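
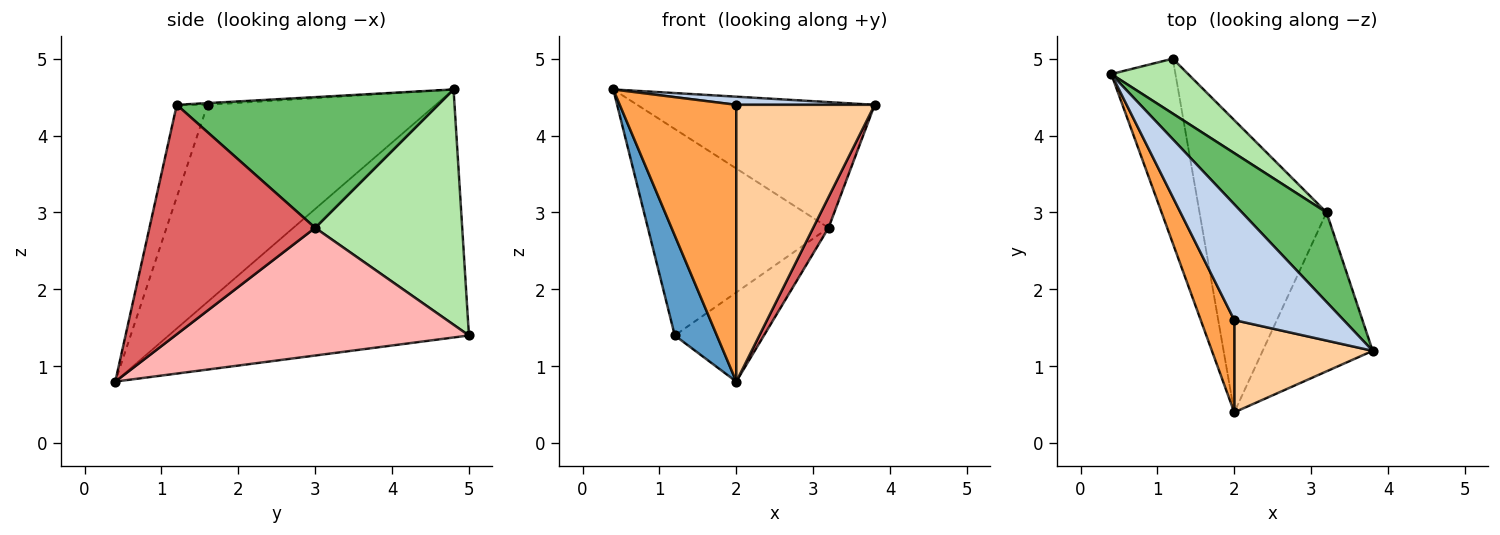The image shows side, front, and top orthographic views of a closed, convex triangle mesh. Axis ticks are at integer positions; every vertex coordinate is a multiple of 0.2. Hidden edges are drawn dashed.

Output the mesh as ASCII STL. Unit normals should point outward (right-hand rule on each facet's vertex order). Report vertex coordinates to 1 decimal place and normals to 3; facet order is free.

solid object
 facet normal -0.959 -0.134 -0.248
  outer loop
   vertex 1.2 5.0 1.4
   vertex 2.0 0.4 0.8
   vertex 0.4 4.8 4.6
  endloop
 endfacet
 facet normal -0.016 -0.070 0.997
  outer loop
   vertex 2.0 1.6 4.4
   vertex 3.8 1.2 4.4
   vertex 0.4 4.8 4.6
  endloop
 endfacet
 facet normal -0.881 -0.450 0.150
  outer loop
   vertex 2.0 1.6 4.4
   vertex 0.4 4.8 4.6
   vertex 2.0 0.4 0.8
  endloop
 endfacet
 facet normal -0.206 -0.928 0.309
  outer loop
   vertex 2.0 1.6 4.4
   vertex 2.0 0.4 0.8
   vertex 3.8 1.2 4.4
  endloop
 endfacet
 facet normal 0.668 0.606 0.432
  outer loop
   vertex 3.2 3.0 2.8
   vertex 0.4 4.8 4.6
   vertex 3.8 1.2 4.4
  endloop
 endfacet
 facet normal 0.618 0.760 0.202
  outer loop
   vertex 3.2 3.0 2.8
   vertex 1.2 5.0 1.4
   vertex 0.4 4.8 4.6
  endloop
 endfacet
 facet normal 0.899 -0.083 -0.431
  outer loop
   vertex 3.2 3.0 2.8
   vertex 3.8 1.2 4.4
   vertex 2.0 0.4 0.8
  endloop
 endfacet
 facet normal 0.693 0.210 -0.689
  outer loop
   vertex 3.2 3.0 2.8
   vertex 2.0 0.4 0.8
   vertex 1.2 5.0 1.4
  endloop
 endfacet
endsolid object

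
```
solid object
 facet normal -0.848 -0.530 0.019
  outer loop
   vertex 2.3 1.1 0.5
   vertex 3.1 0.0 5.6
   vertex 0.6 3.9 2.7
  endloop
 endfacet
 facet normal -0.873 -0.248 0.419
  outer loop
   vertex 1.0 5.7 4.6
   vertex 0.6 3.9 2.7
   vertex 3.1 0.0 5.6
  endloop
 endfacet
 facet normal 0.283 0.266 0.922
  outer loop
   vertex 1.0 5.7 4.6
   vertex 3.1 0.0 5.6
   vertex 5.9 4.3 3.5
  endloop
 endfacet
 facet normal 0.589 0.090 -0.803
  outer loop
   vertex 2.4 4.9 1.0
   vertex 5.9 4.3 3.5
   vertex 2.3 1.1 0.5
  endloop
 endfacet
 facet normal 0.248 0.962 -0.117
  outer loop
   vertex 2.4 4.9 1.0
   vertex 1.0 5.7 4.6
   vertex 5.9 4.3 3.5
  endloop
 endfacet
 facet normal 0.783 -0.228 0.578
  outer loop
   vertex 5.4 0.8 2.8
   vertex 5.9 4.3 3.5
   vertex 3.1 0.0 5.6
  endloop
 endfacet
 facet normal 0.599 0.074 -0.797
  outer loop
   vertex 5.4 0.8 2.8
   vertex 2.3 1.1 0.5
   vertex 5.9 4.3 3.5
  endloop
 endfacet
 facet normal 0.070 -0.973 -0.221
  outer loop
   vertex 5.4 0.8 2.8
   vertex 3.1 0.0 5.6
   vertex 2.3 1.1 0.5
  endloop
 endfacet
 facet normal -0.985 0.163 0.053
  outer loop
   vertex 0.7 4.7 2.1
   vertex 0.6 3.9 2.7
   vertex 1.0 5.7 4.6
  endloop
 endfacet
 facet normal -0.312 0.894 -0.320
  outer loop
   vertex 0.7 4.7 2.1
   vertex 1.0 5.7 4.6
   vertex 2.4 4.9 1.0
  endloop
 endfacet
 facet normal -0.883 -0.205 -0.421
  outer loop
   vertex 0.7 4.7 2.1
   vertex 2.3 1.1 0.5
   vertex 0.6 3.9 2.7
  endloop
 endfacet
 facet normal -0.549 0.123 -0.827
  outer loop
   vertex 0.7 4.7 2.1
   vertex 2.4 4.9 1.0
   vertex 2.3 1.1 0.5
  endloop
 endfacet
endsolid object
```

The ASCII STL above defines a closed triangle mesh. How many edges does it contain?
18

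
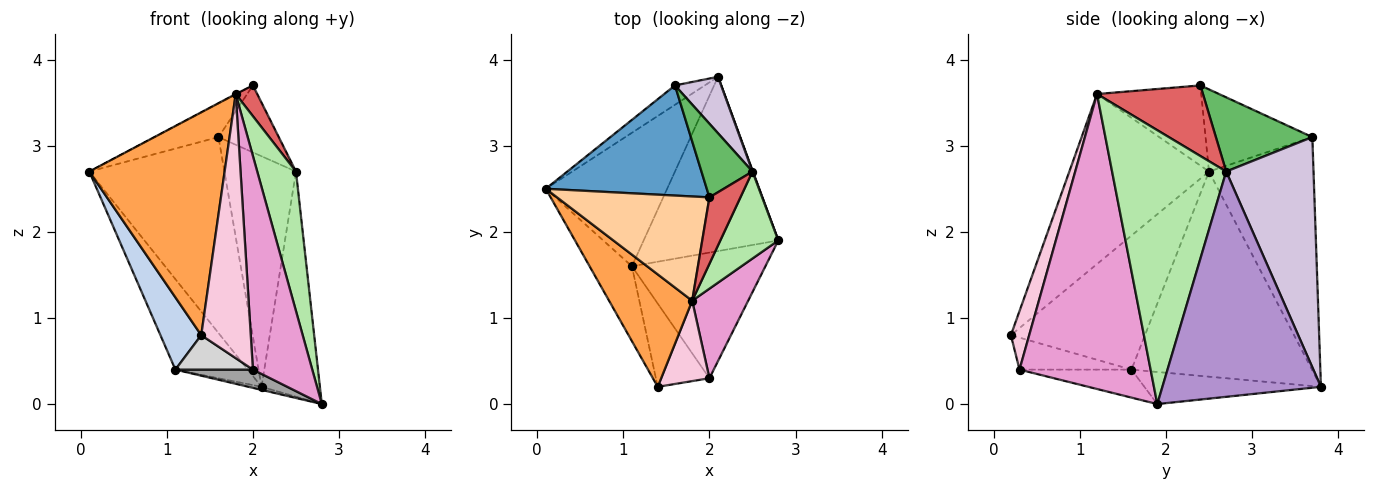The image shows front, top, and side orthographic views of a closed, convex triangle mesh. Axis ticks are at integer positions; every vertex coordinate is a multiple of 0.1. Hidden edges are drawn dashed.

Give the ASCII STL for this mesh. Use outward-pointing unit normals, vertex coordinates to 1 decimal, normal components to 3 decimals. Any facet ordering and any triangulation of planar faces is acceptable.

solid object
 facet normal -0.439 0.262 0.860
  outer loop
   vertex 1.6 3.7 3.1
   vertex 0.1 2.5 2.7
   vertex 2.0 2.4 3.7
  endloop
 endfacet
 facet normal -0.916 -0.279 -0.289
  outer loop
   vertex 1.1 1.6 0.4
   vertex 1.4 0.2 0.8
   vertex 0.1 2.5 2.7
  endloop
 endfacet
 facet normal -0.678 -0.657 0.331
  outer loop
   vertex 1.8 1.2 3.6
   vertex 0.1 2.5 2.7
   vertex 1.4 0.2 0.8
  endloop
 endfacet
 facet normal -0.466 0.004 0.885
  outer loop
   vertex 1.8 1.2 3.6
   vertex 2.0 2.4 3.7
   vertex 0.1 2.5 2.7
  endloop
 endfacet
 facet normal 0.733 0.458 0.504
  outer loop
   vertex 2.5 2.7 2.7
   vertex 1.6 3.7 3.1
   vertex 2.0 2.4 3.7
  endloop
 endfacet
 facet normal 0.928 -0.315 0.197
  outer loop
   vertex 2.5 2.7 2.7
   vertex 1.8 1.2 3.6
   vertex 2.8 1.9 0.0
  endloop
 endfacet
 facet normal 0.900 -0.183 0.395
  outer loop
   vertex 2.5 2.7 2.7
   vertex 2.0 2.4 3.7
   vertex 1.8 1.2 3.6
  endloop
 endfacet
 facet normal -0.232 0.017 -0.973
  outer loop
   vertex 2.1 3.8 0.2
   vertex 2.8 1.9 0.0
   vertex 1.1 1.6 0.4
  endloop
 endfacet
 facet normal 0.938 0.346 0.002
  outer loop
   vertex 2.1 3.8 0.2
   vertex 2.5 2.7 2.7
   vertex 2.8 1.9 0.0
  endloop
 endfacet
 facet normal 0.764 0.626 0.153
  outer loop
   vertex 2.1 3.8 0.2
   vertex 1.6 3.7 3.1
   vertex 2.5 2.7 2.7
  endloop
 endfacet
 facet normal -0.610 0.789 -0.078
  outer loop
   vertex 2.1 3.8 0.2
   vertex 0.1 2.5 2.7
   vertex 1.6 3.7 3.1
  endloop
 endfacet
 facet normal -0.814 0.326 -0.481
  outer loop
   vertex 2.1 3.8 0.2
   vertex 1.1 1.6 0.4
   vertex 0.1 2.5 2.7
  endloop
 endfacet
 facet normal 0.898 -0.406 0.170
  outer loop
   vertex 2.0 0.3 0.4
   vertex 2.8 1.9 0.0
   vertex 1.8 1.2 3.6
  endloop
 endfacet
 facet normal 0.333 -0.902 0.275
  outer loop
   vertex 2.0 0.3 0.4
   vertex 1.8 1.2 3.6
   vertex 1.4 0.2 0.8
  endloop
 endfacet
 facet normal -0.203 -0.141 -0.969
  outer loop
   vertex 2.0 0.3 0.4
   vertex 1.1 1.6 0.4
   vertex 2.8 1.9 0.0
  endloop
 endfacet
 facet normal -0.483 -0.335 -0.809
  outer loop
   vertex 2.0 0.3 0.4
   vertex 1.4 0.2 0.8
   vertex 1.1 1.6 0.4
  endloop
 endfacet
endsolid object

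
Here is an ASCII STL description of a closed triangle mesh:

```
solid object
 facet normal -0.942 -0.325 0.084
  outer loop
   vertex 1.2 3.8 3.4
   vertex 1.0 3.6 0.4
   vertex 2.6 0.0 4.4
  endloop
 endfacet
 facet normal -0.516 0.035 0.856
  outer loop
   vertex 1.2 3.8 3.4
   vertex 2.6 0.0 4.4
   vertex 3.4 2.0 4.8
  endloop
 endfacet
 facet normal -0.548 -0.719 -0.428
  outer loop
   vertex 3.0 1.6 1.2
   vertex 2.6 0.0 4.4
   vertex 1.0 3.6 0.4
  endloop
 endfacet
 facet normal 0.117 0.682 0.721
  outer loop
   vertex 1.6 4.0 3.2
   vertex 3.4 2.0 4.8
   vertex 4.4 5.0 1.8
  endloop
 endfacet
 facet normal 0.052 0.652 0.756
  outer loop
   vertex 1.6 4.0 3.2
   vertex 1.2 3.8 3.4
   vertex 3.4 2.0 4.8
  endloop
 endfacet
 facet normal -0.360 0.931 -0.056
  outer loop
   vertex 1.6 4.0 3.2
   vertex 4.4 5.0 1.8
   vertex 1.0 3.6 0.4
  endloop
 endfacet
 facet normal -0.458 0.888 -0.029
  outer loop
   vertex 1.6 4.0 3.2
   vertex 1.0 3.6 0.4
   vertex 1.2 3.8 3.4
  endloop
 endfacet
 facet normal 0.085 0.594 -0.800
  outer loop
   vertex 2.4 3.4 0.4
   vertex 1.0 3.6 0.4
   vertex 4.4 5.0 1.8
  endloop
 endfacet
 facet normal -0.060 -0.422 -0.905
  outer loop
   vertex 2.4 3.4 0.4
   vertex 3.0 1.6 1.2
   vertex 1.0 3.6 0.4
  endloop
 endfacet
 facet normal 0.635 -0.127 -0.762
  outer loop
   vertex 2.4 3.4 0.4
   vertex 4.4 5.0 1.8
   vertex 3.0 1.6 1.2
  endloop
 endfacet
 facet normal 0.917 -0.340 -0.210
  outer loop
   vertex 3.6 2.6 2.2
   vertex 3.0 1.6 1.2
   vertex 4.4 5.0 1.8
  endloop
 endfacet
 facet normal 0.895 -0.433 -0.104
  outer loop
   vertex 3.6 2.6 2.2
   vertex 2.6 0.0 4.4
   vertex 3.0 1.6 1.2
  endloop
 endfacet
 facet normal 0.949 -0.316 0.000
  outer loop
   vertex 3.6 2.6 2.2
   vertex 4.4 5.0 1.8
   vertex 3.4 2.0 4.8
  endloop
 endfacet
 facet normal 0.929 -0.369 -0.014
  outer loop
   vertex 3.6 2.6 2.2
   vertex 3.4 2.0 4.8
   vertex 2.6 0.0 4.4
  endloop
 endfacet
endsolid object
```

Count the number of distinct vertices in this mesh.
9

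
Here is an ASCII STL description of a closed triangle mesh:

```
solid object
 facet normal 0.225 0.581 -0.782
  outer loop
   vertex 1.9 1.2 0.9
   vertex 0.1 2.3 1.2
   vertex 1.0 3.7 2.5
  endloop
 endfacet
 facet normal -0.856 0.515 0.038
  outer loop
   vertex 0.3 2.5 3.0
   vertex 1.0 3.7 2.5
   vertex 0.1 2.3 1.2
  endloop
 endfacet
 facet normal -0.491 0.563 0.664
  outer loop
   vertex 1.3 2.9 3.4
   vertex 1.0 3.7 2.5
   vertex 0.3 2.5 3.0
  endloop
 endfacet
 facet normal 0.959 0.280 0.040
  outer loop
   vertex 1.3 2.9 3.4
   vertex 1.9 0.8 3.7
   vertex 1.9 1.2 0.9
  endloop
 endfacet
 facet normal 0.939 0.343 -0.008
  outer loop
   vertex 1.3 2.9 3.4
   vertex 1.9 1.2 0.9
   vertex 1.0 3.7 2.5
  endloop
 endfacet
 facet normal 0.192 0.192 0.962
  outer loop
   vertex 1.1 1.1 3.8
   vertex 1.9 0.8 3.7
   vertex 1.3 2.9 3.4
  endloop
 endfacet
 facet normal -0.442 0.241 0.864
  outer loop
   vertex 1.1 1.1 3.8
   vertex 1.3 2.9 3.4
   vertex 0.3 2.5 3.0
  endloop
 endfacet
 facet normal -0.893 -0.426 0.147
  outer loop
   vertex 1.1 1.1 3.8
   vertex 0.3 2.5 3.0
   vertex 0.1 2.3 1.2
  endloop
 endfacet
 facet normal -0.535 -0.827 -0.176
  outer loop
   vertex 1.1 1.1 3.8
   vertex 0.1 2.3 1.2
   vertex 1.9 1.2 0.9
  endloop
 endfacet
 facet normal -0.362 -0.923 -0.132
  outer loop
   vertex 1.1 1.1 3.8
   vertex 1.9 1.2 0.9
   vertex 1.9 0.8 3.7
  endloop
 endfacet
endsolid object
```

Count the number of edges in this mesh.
15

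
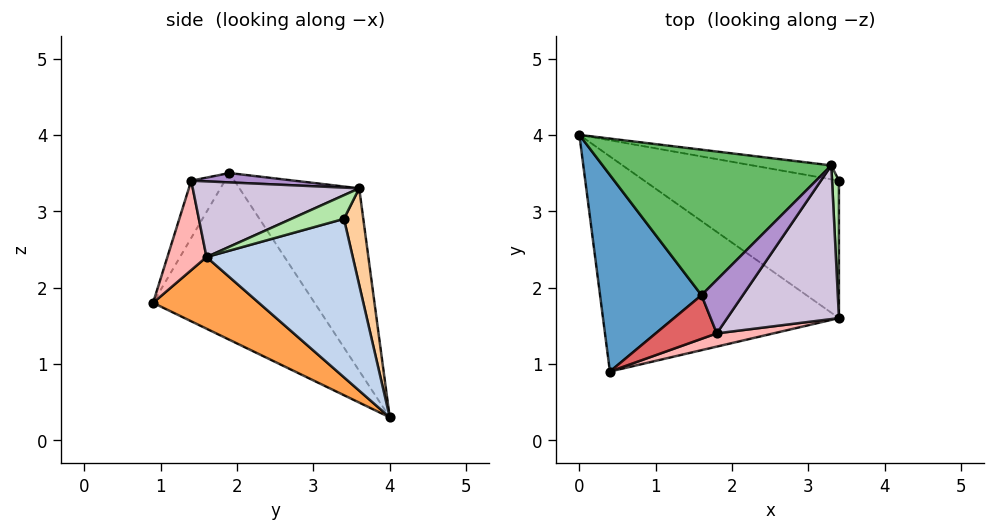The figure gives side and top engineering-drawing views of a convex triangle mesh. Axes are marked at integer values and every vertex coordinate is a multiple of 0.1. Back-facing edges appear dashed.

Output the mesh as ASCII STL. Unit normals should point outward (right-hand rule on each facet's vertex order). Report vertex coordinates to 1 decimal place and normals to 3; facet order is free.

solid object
 facet normal -0.846 0.140 0.515
  outer loop
   vertex 1.6 1.9 3.5
   vertex 0.0 4.0 0.3
   vertex 0.4 0.9 1.8
  endloop
 endfacet
 facet normal 0.617 0.211 -0.758
  outer loop
   vertex 3.4 1.6 2.4
   vertex 0.0 4.0 0.3
   vertex 3.4 3.4 2.9
  endloop
 endfacet
 facet normal 0.267 -0.392 -0.880
  outer loop
   vertex 3.4 1.6 2.4
   vertex 0.4 0.9 1.8
   vertex 0.0 4.0 0.3
  endloop
 endfacet
 facet normal 0.401 0.855 -0.327
  outer loop
   vertex 3.3 3.6 3.3
   vertex 3.4 3.4 2.9
   vertex 0.0 4.0 0.3
  endloop
 endfacet
 facet normal -0.507 0.582 0.636
  outer loop
   vertex 3.3 3.6 3.3
   vertex 0.0 4.0 0.3
   vertex 1.6 1.9 3.5
  endloop
 endfacet
 facet normal 0.957 -0.077 0.278
  outer loop
   vertex 3.3 3.6 3.3
   vertex 3.4 1.6 2.4
   vertex 3.4 3.4 2.9
  endloop
 endfacet
 facet normal -0.631 -0.387 0.673
  outer loop
   vertex 1.8 1.4 3.4
   vertex 1.6 1.9 3.5
   vertex 0.4 0.9 1.8
  endloop
 endfacet
 facet normal 0.201 -0.971 0.128
  outer loop
   vertex 1.8 1.4 3.4
   vertex 0.4 0.9 1.8
   vertex 3.4 1.6 2.4
  endloop
 endfacet
 facet normal 0.220 -0.106 0.970
  outer loop
   vertex 1.8 1.4 3.4
   vertex 3.3 3.6 3.3
   vertex 1.6 1.9 3.5
  endloop
 endfacet
 facet normal 0.530 -0.326 0.783
  outer loop
   vertex 1.8 1.4 3.4
   vertex 3.4 1.6 2.4
   vertex 3.3 3.6 3.3
  endloop
 endfacet
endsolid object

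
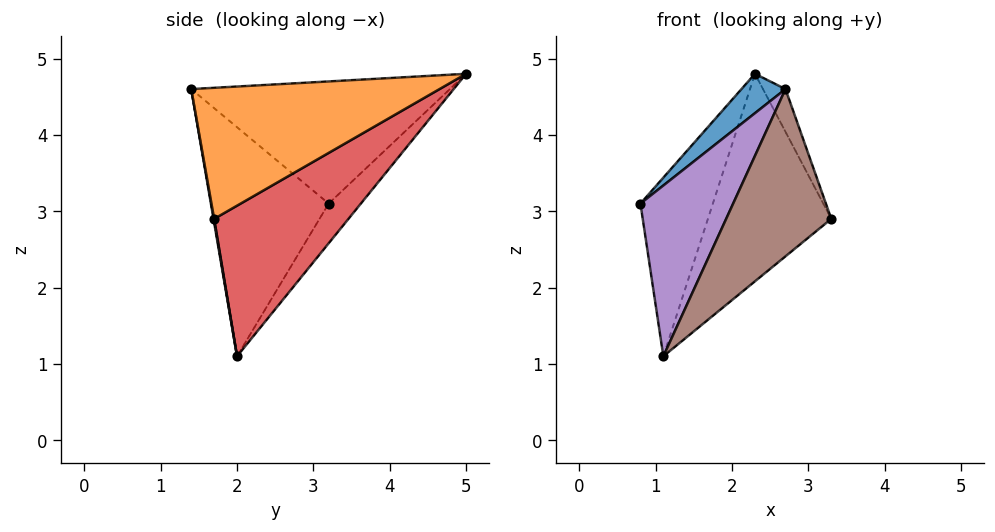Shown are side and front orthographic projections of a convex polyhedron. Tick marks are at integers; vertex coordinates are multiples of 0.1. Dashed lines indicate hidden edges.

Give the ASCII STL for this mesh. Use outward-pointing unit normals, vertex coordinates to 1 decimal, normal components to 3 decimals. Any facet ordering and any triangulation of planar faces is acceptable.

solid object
 facet normal -0.681 -0.116 0.723
  outer loop
   vertex 2.7 1.4 4.6
   vertex 2.3 5.0 4.8
   vertex 0.8 3.2 3.1
  endloop
 endfacet
 facet normal 0.935 0.085 0.345
  outer loop
   vertex 2.7 1.4 4.6
   vertex 3.3 1.7 2.9
   vertex 2.3 5.0 4.8
  endloop
 endfacet
 facet normal -0.347 0.780 -0.520
  outer loop
   vertex 1.1 2.0 1.1
   vertex 0.8 3.2 3.1
   vertex 2.3 5.0 4.8
  endloop
 endfacet
 facet normal 0.579 0.532 -0.619
  outer loop
   vertex 1.1 2.0 1.1
   vertex 2.3 5.0 4.8
   vertex 3.3 1.7 2.9
  endloop
 endfacet
 facet normal -0.762 -0.600 0.245
  outer loop
   vertex 1.1 2.0 1.1
   vertex 2.7 1.4 4.6
   vertex 0.8 3.2 3.1
  endloop
 endfacet
 facet normal 0.006 -0.985 -0.172
  outer loop
   vertex 1.1 2.0 1.1
   vertex 3.3 1.7 2.9
   vertex 2.7 1.4 4.6
  endloop
 endfacet
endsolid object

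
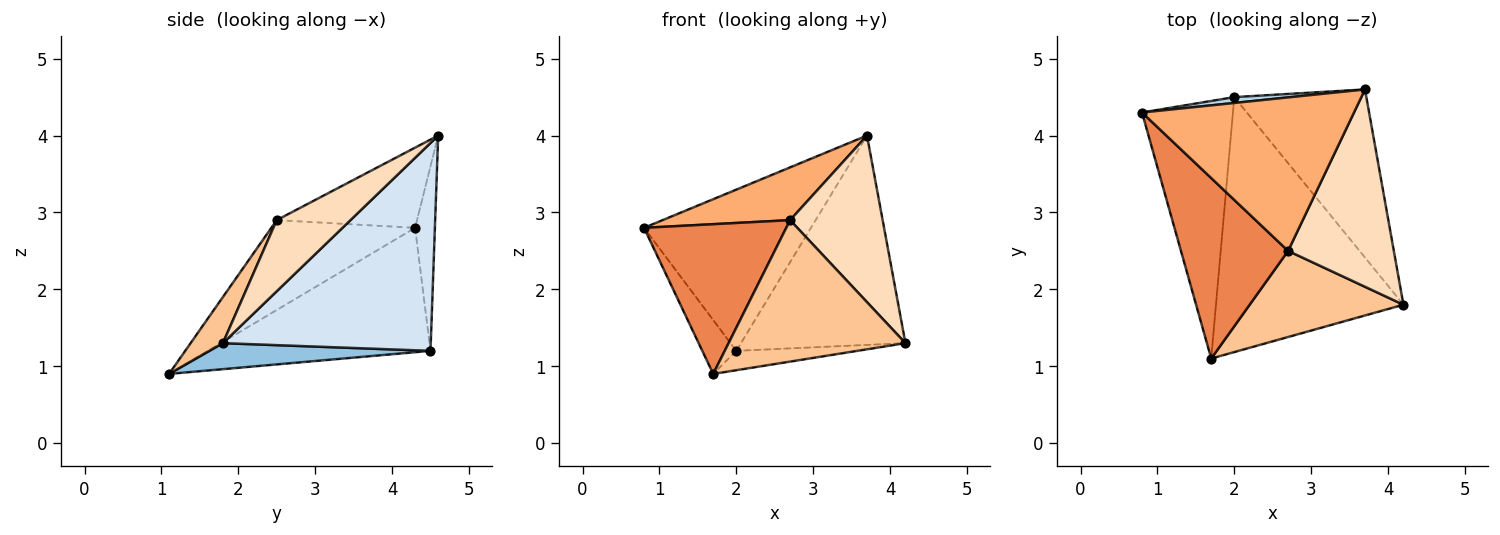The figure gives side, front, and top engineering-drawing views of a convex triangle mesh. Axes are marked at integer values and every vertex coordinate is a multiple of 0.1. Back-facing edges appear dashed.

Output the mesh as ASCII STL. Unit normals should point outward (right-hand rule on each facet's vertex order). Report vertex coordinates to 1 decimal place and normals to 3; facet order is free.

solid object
 facet normal -0.801 0.122 -0.586
  outer loop
   vertex 2.0 4.5 1.2
   vertex 1.7 1.1 0.9
   vertex 0.8 4.3 2.8
  endloop
 endfacet
 facet normal 0.137 0.075 -0.988
  outer loop
   vertex 2.0 4.5 1.2
   vertex 4.2 1.8 1.3
   vertex 1.7 1.1 0.9
  endloop
 endfacet
 facet normal -0.118 0.992 0.036
  outer loop
   vertex 2.0 4.5 1.2
   vertex 0.8 4.3 2.8
   vertex 3.7 4.6 4.0
  endloop
 endfacet
 facet normal 0.702 0.555 -0.446
  outer loop
   vertex 2.0 4.5 1.2
   vertex 3.7 4.6 4.0
   vertex 4.2 1.8 1.3
  endloop
 endfacet
 facet normal -0.542 -0.536 0.647
  outer loop
   vertex 2.7 2.5 2.9
   vertex 0.8 4.3 2.8
   vertex 1.7 1.1 0.9
  endloop
 endfacet
 facet normal -0.337 -0.306 0.890
  outer loop
   vertex 2.7 2.5 2.9
   vertex 3.7 4.6 4.0
   vertex 0.8 4.3 2.8
  endloop
 endfacet
 facet normal 0.154 -0.844 0.514
  outer loop
   vertex 2.7 2.5 2.9
   vertex 1.7 1.1 0.9
   vertex 4.2 1.8 1.3
  endloop
 endfacet
 facet normal 0.457 -0.574 0.680
  outer loop
   vertex 2.7 2.5 2.9
   vertex 4.2 1.8 1.3
   vertex 3.7 4.6 4.0
  endloop
 endfacet
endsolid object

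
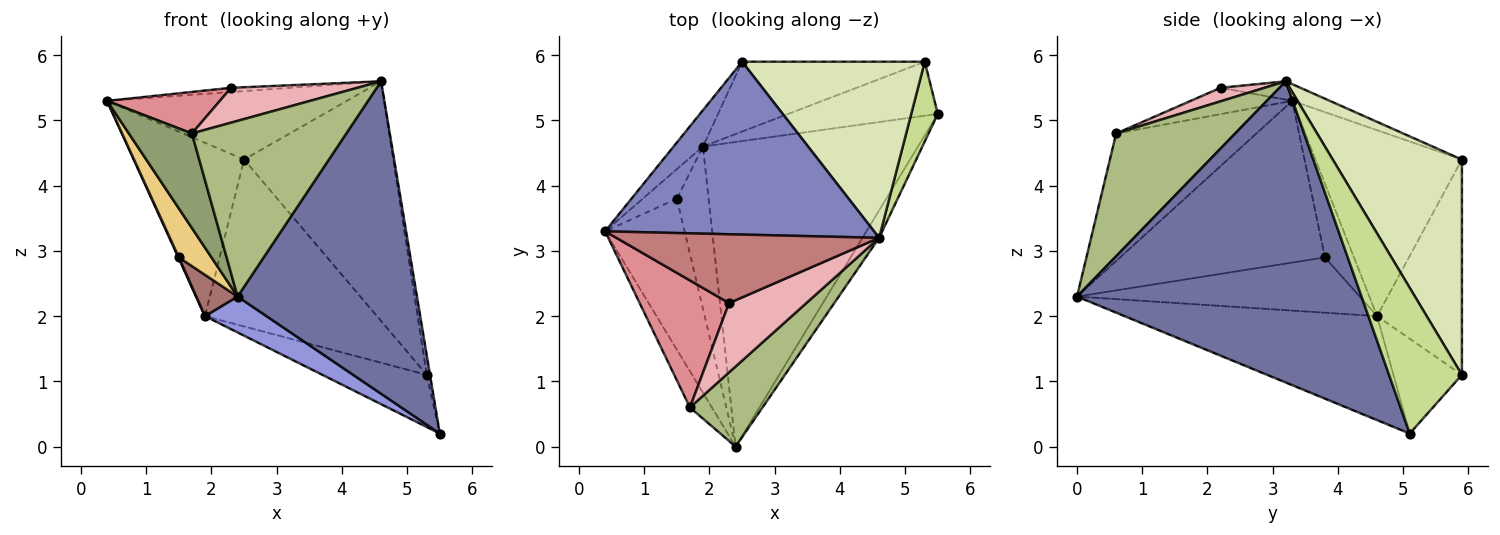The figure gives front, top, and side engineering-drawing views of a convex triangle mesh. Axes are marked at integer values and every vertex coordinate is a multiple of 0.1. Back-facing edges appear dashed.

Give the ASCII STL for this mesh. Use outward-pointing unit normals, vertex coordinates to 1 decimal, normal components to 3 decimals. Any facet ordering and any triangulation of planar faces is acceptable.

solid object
 facet normal 0.845 -0.533 -0.047
  outer loop
   vertex 4.6 3.2 5.6
   vertex 2.4 0.0 2.3
   vertex 5.5 5.1 0.2
  endloop
 endfacet
 facet normal -0.058 0.368 0.928
  outer loop
   vertex 2.5 5.9 4.4
   vertex 0.4 3.3 5.3
   vertex 4.6 3.2 5.6
  endloop
 endfacet
 facet normal -0.433 -0.105 -0.895
  outer loop
   vertex 1.9 4.6 2.0
   vertex 5.5 5.1 0.2
   vertex 2.4 0.0 2.3
  endloop
 endfacet
 facet normal -0.793 0.597 -0.125
  outer loop
   vertex 1.9 4.6 2.0
   vertex 0.4 3.3 5.3
   vertex 2.5 5.9 4.4
  endloop
 endfacet
 facet normal -0.901 -0.405 -0.155
  outer loop
   vertex 1.7 0.6 4.8
   vertex 0.4 3.3 5.3
   vertex 2.4 0.0 2.3
  endloop
 endfacet
 facet normal 0.574 -0.745 0.340
  outer loop
   vertex 1.7 0.6 4.8
   vertex 2.4 0.0 2.3
   vertex 4.6 3.2 5.6
  endloop
 endfacet
 facet normal 0.983 0.044 0.179
  outer loop
   vertex 5.3 5.9 1.1
   vertex 4.6 3.2 5.6
   vertex 5.5 5.1 0.2
  endloop
 endfacet
 facet normal 0.572 0.661 0.486
  outer loop
   vertex 5.3 5.9 1.1
   vertex 2.5 5.9 4.4
   vertex 4.6 3.2 5.6
  endloop
 endfacet
 facet normal -0.415 0.632 -0.654
  outer loop
   vertex 5.3 5.9 1.1
   vertex 5.5 5.1 0.2
   vertex 1.9 4.6 2.0
  endloop
 endfacet
 facet normal -0.414 0.840 -0.351
  outer loop
   vertex 5.3 5.9 1.1
   vertex 1.9 4.6 2.0
   vertex 2.5 5.9 4.4
  endloop
 endfacet
 facet normal -0.888 -0.141 -0.437
  outer loop
   vertex 1.5 3.8 2.9
   vertex 2.4 0.0 2.3
   vertex 0.4 3.3 5.3
  endloop
 endfacet
 facet normal -0.907 -0.019 -0.420
  outer loop
   vertex 1.5 3.8 2.9
   vertex 0.4 3.3 5.3
   vertex 1.9 4.6 2.0
  endloop
 endfacet
 facet normal -0.860 -0.126 -0.494
  outer loop
   vertex 1.5 3.8 2.9
   vertex 1.9 4.6 2.0
   vertex 2.4 0.0 2.3
  endloop
 endfacet
 facet normal -0.070 0.061 0.996
  outer loop
   vertex 2.3 2.2 5.5
   vertex 4.6 3.2 5.6
   vertex 0.4 3.3 5.3
  endloop
 endfacet
 facet normal -0.270 -0.299 0.915
  outer loop
   vertex 2.3 2.2 5.5
   vertex 0.4 3.3 5.3
   vertex 1.7 0.6 4.8
  endloop
 endfacet
 facet normal 0.155 -0.444 0.883
  outer loop
   vertex 2.3 2.2 5.5
   vertex 1.7 0.6 4.8
   vertex 4.6 3.2 5.6
  endloop
 endfacet
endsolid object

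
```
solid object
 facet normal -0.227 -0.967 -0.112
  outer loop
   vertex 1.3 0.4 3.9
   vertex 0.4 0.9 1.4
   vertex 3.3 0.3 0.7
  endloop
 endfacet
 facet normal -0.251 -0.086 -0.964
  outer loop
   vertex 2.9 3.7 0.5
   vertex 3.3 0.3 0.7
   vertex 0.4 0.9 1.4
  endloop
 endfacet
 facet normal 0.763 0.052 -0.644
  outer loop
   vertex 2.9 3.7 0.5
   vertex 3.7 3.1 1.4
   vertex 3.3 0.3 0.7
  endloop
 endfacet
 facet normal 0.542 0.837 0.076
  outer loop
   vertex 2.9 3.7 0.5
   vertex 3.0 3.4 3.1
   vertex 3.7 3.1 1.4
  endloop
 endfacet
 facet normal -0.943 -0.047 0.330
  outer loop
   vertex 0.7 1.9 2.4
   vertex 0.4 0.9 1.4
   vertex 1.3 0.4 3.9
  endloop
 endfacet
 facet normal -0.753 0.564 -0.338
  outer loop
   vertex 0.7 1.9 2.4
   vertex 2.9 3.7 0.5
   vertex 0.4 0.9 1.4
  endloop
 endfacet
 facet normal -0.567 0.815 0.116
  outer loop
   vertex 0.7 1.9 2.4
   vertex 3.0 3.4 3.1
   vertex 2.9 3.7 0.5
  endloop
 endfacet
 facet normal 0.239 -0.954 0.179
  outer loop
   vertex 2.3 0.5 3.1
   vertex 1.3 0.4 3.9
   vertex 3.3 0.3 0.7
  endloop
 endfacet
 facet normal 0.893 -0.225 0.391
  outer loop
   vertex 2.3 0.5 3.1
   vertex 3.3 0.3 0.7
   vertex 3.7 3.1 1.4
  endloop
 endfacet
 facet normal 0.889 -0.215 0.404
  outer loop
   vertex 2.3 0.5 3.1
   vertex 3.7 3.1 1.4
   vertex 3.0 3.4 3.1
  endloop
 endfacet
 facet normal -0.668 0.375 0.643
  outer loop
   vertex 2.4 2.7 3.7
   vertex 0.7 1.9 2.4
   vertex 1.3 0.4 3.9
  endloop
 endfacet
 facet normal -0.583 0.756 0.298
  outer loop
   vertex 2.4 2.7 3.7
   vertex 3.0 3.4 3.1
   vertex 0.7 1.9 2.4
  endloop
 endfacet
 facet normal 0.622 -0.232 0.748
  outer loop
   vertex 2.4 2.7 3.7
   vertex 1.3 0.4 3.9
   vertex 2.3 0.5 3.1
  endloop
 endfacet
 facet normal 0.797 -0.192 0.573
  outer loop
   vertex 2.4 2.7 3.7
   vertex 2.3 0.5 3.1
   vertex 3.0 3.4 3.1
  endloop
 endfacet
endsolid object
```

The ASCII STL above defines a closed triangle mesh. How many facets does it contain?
14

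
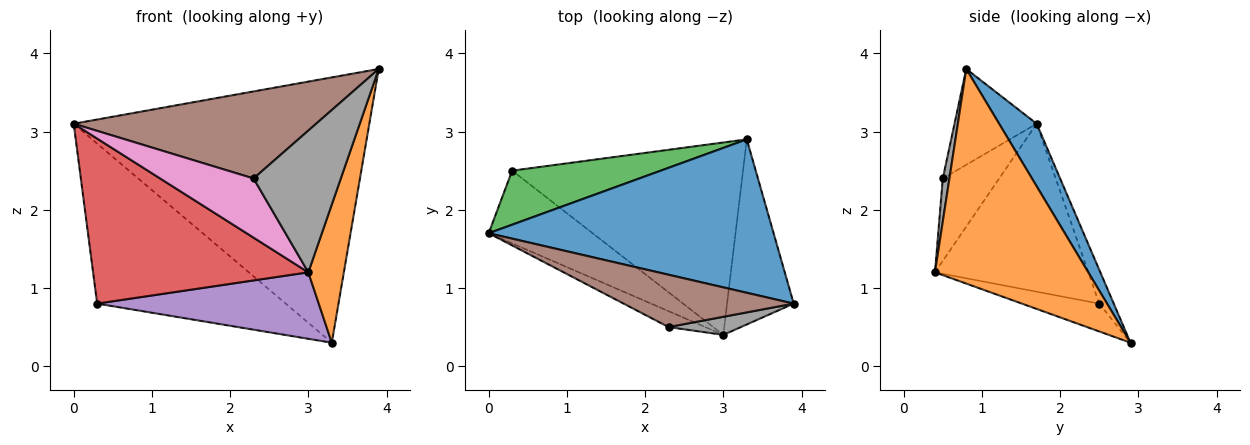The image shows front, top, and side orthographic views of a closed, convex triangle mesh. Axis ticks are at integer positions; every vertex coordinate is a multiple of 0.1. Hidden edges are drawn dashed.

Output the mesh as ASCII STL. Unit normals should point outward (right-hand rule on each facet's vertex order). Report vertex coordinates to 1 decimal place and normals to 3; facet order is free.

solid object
 facet normal 0.109 0.861 0.498
  outer loop
   vertex 3.3 2.9 0.3
   vertex 0.0 1.7 3.1
   vertex 3.9 0.8 3.8
  endloop
 endfacet
 facet normal 0.932 -0.216 -0.290
  outer loop
   vertex 3.0 0.4 1.2
   vertex 3.3 2.9 0.3
   vertex 3.9 0.8 3.8
  endloop
 endfacet
 facet normal -0.073 0.945 0.319
  outer loop
   vertex 0.3 2.5 0.8
   vertex 0.0 1.7 3.1
   vertex 3.3 2.9 0.3
  endloop
 endfacet
 facet normal -0.546 -0.767 -0.338
  outer loop
   vertex 0.3 2.5 0.8
   vertex 3.0 0.4 1.2
   vertex 0.0 1.7 3.1
  endloop
 endfacet
 facet normal -0.113 -0.324 -0.939
  outer loop
   vertex 0.3 2.5 0.8
   vertex 3.3 2.9 0.3
   vertex 3.0 0.4 1.2
  endloop
 endfacet
 facet normal -0.279 -0.823 0.495
  outer loop
   vertex 2.3 0.5 2.4
   vertex 3.9 0.8 3.8
   vertex 0.0 1.7 3.1
  endloop
 endfacet
 facet normal -0.504 -0.834 -0.224
  outer loop
   vertex 2.3 0.5 2.4
   vertex 0.0 1.7 3.1
   vertex 3.0 0.4 1.2
  endloop
 endfacet
 facet normal 0.075 -0.989 0.126
  outer loop
   vertex 2.3 0.5 2.4
   vertex 3.0 0.4 1.2
   vertex 3.9 0.8 3.8
  endloop
 endfacet
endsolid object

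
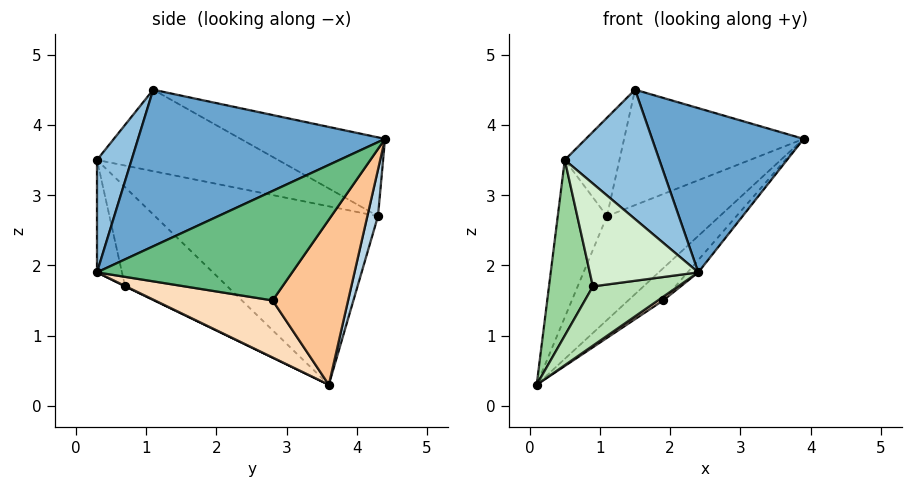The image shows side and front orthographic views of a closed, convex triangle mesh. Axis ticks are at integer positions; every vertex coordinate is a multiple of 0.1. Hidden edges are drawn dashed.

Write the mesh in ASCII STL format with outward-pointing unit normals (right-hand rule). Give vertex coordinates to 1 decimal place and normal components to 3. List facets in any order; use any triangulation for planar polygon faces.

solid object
 facet normal 0.775 -0.476 0.415
  outer loop
   vertex 2.4 0.3 1.9
   vertex 3.9 4.4 3.8
   vertex 1.5 1.1 4.5
  endloop
 endfacet
 facet normal 0.318 -0.870 0.378
  outer loop
   vertex 2.4 0.3 1.9
   vertex 1.5 1.1 4.5
   vertex 0.5 0.3 3.5
  endloop
 endfacet
 facet normal 0.089 0.946 -0.313
  outer loop
   vertex 1.1 4.3 2.7
   vertex 3.9 4.4 3.8
   vertex 0.1 3.6 0.3
  endloop
 endfacet
 facet normal -0.344 0.427 0.836
  outer loop
   vertex 1.1 4.3 2.7
   vertex 1.5 1.1 4.5
   vertex 3.9 4.4 3.8
  endloop
 endfacet
 facet normal -0.923 0.204 0.325
  outer loop
   vertex 1.1 4.3 2.7
   vertex 0.1 3.6 0.3
   vertex 0.5 0.3 3.5
  endloop
 endfacet
 facet normal -0.775 0.234 0.588
  outer loop
   vertex 1.1 4.3 2.7
   vertex 0.5 0.3 3.5
   vertex 1.5 1.1 4.5
  endloop
 endfacet
 facet normal 0.616 0.285 -0.734
  outer loop
   vertex 1.9 2.8 1.5
   vertex 0.1 3.6 0.3
   vertex 3.9 4.4 3.8
  endloop
 endfacet
 facet normal 0.547 -0.024 -0.837
  outer loop
   vertex 1.9 2.8 1.5
   vertex 2.4 0.3 1.9
   vertex 0.1 3.6 0.3
  endloop
 endfacet
 facet normal 0.740 0.041 -0.672
  outer loop
   vertex 1.9 2.8 1.5
   vertex 3.9 4.4 3.8
   vertex 2.4 0.3 1.9
  endloop
 endfacet
 facet normal -0.882 -0.379 -0.280
  outer loop
   vertex 0.9 0.7 1.7
   vertex 0.5 0.3 3.5
   vertex 0.1 3.6 0.3
  endloop
 endfacet
 facet normal 0.004 -0.434 -0.901
  outer loop
   vertex 0.9 0.7 1.7
   vertex 0.1 3.6 0.3
   vertex 2.4 0.3 1.9
  endloop
 endfacet
 facet normal -0.217 -0.942 -0.257
  outer loop
   vertex 0.9 0.7 1.7
   vertex 2.4 0.3 1.9
   vertex 0.5 0.3 3.5
  endloop
 endfacet
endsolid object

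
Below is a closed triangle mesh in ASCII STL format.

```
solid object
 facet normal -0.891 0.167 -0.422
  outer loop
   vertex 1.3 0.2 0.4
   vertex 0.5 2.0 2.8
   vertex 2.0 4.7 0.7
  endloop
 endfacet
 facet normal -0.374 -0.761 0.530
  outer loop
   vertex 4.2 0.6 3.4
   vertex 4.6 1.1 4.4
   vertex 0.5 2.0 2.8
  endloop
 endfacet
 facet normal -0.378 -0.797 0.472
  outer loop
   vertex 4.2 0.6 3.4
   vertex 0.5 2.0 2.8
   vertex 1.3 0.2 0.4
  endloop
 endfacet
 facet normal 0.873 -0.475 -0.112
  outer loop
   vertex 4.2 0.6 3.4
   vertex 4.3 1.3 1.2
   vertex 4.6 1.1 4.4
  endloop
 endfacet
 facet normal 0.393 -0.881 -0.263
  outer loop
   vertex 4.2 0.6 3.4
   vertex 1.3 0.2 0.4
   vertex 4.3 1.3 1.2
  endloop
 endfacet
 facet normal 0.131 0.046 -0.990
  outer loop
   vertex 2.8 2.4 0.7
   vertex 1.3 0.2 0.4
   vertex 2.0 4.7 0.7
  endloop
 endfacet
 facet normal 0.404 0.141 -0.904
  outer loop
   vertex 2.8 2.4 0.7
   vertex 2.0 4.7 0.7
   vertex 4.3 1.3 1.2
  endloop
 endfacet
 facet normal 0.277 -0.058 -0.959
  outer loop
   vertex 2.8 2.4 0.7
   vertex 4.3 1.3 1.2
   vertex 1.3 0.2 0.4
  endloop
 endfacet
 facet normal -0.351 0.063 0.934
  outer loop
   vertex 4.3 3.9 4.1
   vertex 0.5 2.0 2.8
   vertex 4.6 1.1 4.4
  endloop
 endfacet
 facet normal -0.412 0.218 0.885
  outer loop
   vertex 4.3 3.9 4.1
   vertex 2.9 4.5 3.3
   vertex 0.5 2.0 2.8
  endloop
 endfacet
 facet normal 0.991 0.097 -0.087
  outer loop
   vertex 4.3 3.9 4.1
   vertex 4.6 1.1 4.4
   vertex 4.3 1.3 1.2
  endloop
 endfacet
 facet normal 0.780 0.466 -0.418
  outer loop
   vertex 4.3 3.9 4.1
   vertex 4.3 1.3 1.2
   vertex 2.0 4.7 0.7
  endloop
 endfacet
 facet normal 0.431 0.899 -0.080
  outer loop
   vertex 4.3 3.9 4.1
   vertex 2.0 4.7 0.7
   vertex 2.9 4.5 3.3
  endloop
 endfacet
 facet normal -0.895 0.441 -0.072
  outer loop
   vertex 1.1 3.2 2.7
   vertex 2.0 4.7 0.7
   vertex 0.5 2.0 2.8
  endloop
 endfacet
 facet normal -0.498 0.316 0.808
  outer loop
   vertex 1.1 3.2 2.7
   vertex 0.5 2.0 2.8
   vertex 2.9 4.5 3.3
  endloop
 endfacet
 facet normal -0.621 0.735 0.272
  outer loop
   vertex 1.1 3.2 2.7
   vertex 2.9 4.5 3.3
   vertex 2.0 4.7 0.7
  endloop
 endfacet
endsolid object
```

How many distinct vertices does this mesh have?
10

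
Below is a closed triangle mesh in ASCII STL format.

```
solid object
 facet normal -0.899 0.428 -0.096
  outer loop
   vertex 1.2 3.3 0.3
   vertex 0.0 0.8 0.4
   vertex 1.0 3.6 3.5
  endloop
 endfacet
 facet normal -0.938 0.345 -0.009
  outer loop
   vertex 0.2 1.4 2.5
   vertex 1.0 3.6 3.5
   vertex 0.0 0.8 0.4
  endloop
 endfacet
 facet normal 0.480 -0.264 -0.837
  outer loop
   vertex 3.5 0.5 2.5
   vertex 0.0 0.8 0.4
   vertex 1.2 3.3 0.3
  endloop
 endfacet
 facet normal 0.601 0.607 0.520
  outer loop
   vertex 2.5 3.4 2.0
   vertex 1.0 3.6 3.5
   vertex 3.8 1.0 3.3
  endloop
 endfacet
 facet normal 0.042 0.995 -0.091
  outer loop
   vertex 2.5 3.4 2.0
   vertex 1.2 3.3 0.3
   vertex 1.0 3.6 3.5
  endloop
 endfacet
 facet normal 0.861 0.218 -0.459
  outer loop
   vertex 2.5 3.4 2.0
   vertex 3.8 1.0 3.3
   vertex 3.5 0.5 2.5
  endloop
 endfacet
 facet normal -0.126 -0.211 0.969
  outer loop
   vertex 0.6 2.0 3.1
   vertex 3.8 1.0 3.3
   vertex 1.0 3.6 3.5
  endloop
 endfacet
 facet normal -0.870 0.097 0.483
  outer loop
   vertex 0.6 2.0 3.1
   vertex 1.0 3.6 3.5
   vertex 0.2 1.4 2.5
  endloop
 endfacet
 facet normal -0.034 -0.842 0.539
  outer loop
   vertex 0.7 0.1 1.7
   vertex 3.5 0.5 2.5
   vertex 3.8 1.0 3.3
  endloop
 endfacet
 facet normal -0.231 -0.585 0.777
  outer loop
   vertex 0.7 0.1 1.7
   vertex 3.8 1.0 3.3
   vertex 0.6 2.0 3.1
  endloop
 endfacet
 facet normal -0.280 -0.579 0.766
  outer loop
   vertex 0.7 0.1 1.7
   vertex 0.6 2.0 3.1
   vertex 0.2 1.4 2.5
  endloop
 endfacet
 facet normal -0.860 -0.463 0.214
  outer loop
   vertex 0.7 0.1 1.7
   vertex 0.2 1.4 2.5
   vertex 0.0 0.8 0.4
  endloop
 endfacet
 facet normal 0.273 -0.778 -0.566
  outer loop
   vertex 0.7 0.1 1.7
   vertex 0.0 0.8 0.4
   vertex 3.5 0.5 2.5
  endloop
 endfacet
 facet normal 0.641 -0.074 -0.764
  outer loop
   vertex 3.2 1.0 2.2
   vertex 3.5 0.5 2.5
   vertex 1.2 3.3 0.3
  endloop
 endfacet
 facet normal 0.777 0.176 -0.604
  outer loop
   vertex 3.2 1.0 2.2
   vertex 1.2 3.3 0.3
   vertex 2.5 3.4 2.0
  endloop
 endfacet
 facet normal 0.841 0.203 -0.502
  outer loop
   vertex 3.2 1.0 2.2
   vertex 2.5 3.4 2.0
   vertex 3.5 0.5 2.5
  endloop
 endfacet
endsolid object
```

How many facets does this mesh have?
16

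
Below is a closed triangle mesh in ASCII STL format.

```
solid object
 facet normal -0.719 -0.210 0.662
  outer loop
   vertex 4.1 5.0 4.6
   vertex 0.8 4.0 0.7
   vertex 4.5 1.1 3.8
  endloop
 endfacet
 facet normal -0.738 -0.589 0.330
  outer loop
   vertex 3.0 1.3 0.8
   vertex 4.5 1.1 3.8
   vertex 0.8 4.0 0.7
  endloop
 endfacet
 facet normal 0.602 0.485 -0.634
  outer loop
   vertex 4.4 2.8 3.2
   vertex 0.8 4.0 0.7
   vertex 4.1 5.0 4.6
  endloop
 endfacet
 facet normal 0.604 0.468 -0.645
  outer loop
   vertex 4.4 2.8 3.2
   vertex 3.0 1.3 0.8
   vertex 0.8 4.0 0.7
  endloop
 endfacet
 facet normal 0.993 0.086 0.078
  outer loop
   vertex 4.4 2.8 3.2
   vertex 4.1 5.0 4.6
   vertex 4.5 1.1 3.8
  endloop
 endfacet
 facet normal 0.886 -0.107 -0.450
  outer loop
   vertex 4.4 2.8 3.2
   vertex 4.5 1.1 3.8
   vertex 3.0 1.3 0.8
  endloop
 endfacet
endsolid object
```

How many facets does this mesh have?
6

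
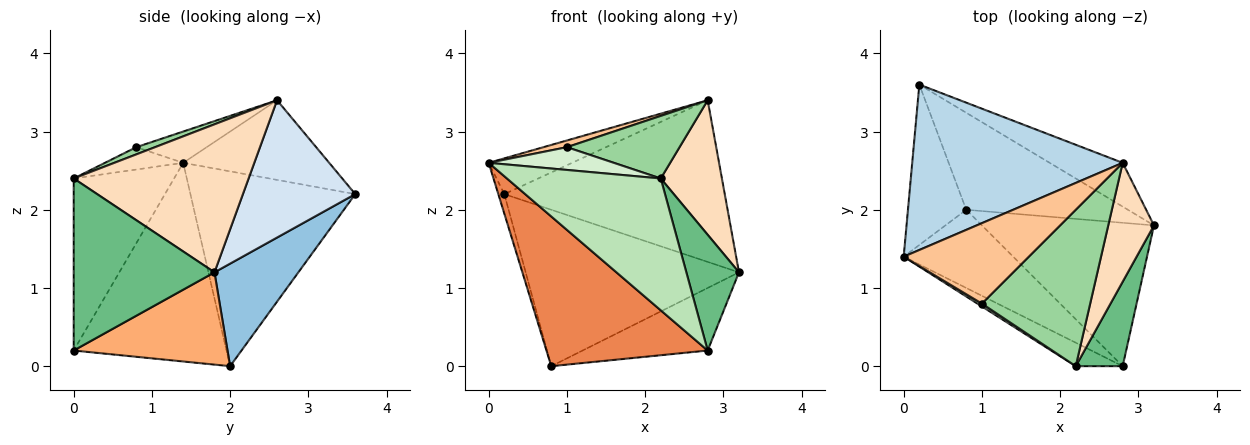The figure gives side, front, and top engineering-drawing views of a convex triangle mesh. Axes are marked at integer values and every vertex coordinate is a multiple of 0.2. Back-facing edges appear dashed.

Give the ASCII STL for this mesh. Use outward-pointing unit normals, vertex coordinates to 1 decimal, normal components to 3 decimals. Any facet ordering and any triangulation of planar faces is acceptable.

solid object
 facet normal -0.957 0.035 -0.287
  outer loop
   vertex 0.8 2.0 0.0
   vertex 0.0 1.4 2.6
   vertex 0.2 3.6 2.2
  endloop
 endfacet
 facet normal 0.317 0.806 -0.500
  outer loop
   vertex 0.8 2.0 0.0
   vertex 0.2 3.6 2.2
   vertex 3.2 1.8 1.2
  endloop
 endfacet
 facet normal -0.347 0.198 0.917
  outer loop
   vertex 2.8 2.6 3.4
   vertex 0.2 3.6 2.2
   vertex 0.0 1.4 2.6
  endloop
 endfacet
 facet normal 0.441 0.866 -0.235
  outer loop
   vertex 2.8 2.6 3.4
   vertex 3.2 1.8 1.2
   vertex 0.2 3.6 2.2
  endloop
 endfacet
 facet normal -0.643 -0.679 -0.355
  outer loop
   vertex 2.8 0.0 0.2
   vertex 0.0 1.4 2.6
   vertex 0.8 2.0 0.0
  endloop
 endfacet
 facet normal 0.441 0.359 -0.823
  outer loop
   vertex 2.8 0.0 0.2
   vertex 0.8 2.0 0.0
   vertex 3.2 1.8 1.2
  endloop
 endfacet
 facet normal -0.242 -0.081 0.967
  outer loop
   vertex 1.0 0.8 2.8
   vertex 2.8 2.6 3.4
   vertex 0.0 1.4 2.6
  endloop
 endfacet
 facet normal 0.906 -0.317 0.280
  outer loop
   vertex 2.2 0.0 2.4
   vertex 3.2 1.8 1.2
   vertex 2.8 2.6 3.4
  endloop
 endfacet
 facet normal 0.908 -0.339 0.248
  outer loop
   vertex 2.2 0.0 2.4
   vertex 2.8 0.0 0.2
   vertex 3.2 1.8 1.2
  endloop
 endfacet
 facet normal 0.062 -0.371 0.927
  outer loop
   vertex 2.2 0.0 2.4
   vertex 2.8 2.6 3.4
   vertex 1.0 0.8 2.8
  endloop
 endfacet
 facet normal -0.541 -0.828 -0.147
  outer loop
   vertex 2.2 0.0 2.4
   vertex 0.0 1.4 2.6
   vertex 2.8 0.0 0.2
  endloop
 endfacet
 facet normal -0.527 -0.843 0.105
  outer loop
   vertex 2.2 0.0 2.4
   vertex 1.0 0.8 2.8
   vertex 0.0 1.4 2.6
  endloop
 endfacet
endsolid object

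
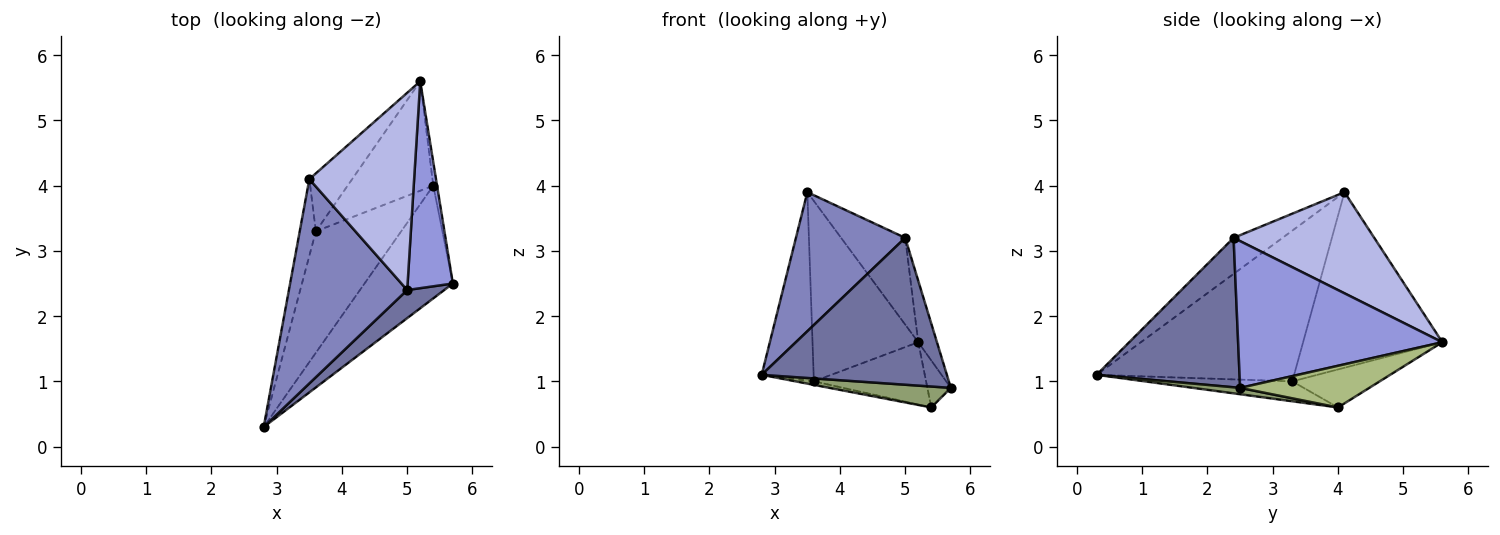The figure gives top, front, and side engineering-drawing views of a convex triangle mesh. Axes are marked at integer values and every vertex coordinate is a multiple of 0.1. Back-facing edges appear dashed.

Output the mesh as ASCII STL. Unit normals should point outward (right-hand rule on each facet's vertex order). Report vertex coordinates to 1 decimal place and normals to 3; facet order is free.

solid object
 facet normal 0.604 -0.783 0.150
  outer loop
   vertex 5.0 2.4 3.2
   vertex 2.8 0.3 1.1
   vertex 5.7 2.5 0.9
  endloop
 endfacet
 facet normal -0.244 -0.546 0.802
  outer loop
   vertex 5.0 2.4 3.2
   vertex 3.5 4.1 3.9
   vertex 2.8 0.3 1.1
  endloop
 endfacet
 facet normal 0.952 0.087 0.294
  outer loop
   vertex 5.0 2.4 3.2
   vertex 5.7 2.5 0.9
   vertex 5.2 5.6 1.6
  endloop
 endfacet
 facet normal 0.662 0.302 0.686
  outer loop
   vertex 5.0 2.4 3.2
   vertex 5.2 5.6 1.6
   vertex 3.5 4.1 3.9
  endloop
 endfacet
 facet normal 0.070 -0.182 -0.981
  outer loop
   vertex 5.4 4.0 0.6
   vertex 5.7 2.5 0.9
   vertex 2.8 0.3 1.1
  endloop
 endfacet
 facet normal 0.980 0.178 -0.089
  outer loop
   vertex 5.4 4.0 0.6
   vertex 5.2 5.6 1.6
   vertex 5.7 2.5 0.9
  endloop
 endfacet
 facet normal -0.227 0.028 -0.973
  outer loop
   vertex 3.6 3.3 1.0
   vertex 5.4 4.0 0.6
   vertex 2.8 0.3 1.1
  endloop
 endfacet
 facet normal -0.360 0.462 -0.811
  outer loop
   vertex 3.6 3.3 1.0
   vertex 5.2 5.6 1.6
   vertex 5.4 4.0 0.6
  endloop
 endfacet
 facet normal -0.962 0.253 -0.103
  outer loop
   vertex 3.6 3.3 1.0
   vertex 2.8 0.3 1.1
   vertex 3.5 4.1 3.9
  endloop
 endfacet
 facet normal -0.782 0.594 -0.191
  outer loop
   vertex 3.6 3.3 1.0
   vertex 3.5 4.1 3.9
   vertex 5.2 5.6 1.6
  endloop
 endfacet
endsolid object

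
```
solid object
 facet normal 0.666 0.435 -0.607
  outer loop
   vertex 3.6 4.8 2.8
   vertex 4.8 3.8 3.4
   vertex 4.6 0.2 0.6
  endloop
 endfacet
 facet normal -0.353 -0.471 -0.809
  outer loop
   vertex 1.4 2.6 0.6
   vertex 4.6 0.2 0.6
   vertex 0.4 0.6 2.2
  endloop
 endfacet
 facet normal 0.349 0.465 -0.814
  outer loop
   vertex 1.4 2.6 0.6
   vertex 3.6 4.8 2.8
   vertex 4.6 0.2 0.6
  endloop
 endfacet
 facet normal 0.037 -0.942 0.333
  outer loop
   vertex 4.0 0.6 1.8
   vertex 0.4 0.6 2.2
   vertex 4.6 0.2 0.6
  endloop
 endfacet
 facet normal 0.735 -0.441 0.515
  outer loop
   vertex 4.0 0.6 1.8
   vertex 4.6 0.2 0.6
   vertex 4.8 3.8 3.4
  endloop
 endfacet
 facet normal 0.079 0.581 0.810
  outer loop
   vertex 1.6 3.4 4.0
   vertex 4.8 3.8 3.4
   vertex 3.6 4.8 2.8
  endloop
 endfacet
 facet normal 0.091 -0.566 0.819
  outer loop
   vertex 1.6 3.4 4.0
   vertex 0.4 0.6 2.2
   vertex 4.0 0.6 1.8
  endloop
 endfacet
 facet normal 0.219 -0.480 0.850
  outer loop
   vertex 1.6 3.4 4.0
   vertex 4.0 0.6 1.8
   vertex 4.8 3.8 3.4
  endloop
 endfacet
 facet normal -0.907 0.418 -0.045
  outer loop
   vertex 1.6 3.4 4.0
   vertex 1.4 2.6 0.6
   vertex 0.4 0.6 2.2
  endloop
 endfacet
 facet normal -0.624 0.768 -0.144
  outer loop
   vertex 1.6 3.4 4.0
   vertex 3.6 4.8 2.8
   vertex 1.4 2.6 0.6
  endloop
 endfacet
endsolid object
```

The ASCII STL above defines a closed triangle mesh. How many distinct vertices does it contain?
7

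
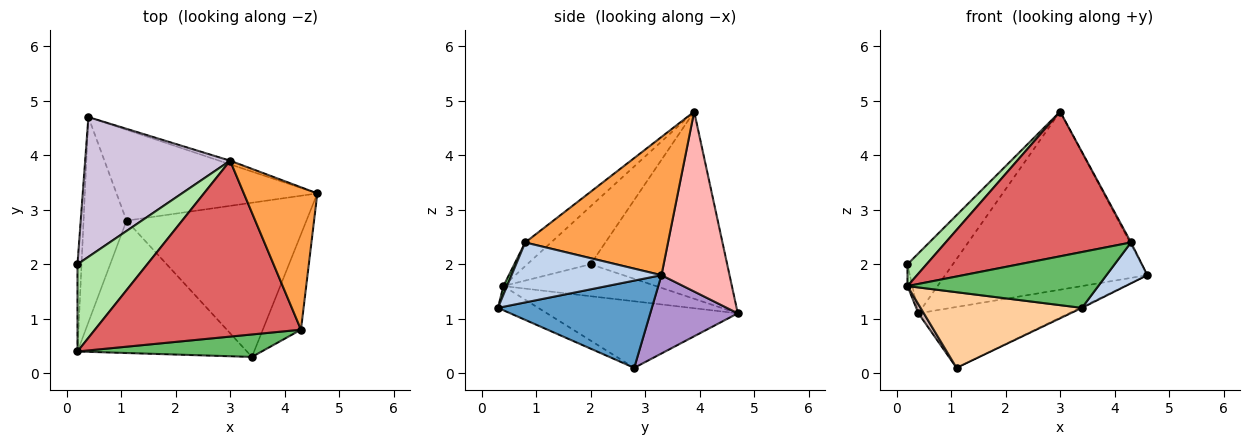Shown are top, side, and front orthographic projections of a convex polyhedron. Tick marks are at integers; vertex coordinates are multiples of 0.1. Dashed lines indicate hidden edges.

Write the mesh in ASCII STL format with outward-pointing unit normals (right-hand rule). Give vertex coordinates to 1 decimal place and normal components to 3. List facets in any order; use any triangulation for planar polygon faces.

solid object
 facet normal 0.436 0.005 -0.900
  outer loop
   vertex 1.1 2.8 0.1
   vertex 4.6 3.3 1.8
   vertex 3.4 0.3 1.2
  endloop
 endfacet
 facet normal 0.822 -0.224 -0.523
  outer loop
   vertex 4.3 0.8 2.4
   vertex 3.4 0.3 1.2
   vertex 4.6 3.3 1.8
  endloop
 endfacet
 facet normal 0.883 0.007 0.470
  outer loop
   vertex 4.3 0.8 2.4
   vertex 4.6 3.3 1.8
   vertex 3.0 3.9 4.8
  endloop
 endfacet
 facet normal -0.123 -0.492 -0.862
  outer loop
   vertex 0.2 0.4 1.6
   vertex 1.1 2.8 0.1
   vertex 3.4 0.3 1.2
  endloop
 endfacet
 facet normal 0.018 -0.928 0.373
  outer loop
   vertex 0.2 0.4 1.6
   vertex 3.4 0.3 1.2
   vertex 4.3 0.8 2.4
  endloop
 endfacet
 facet normal -0.627 -0.189 0.755
  outer loop
   vertex 0.2 0.4 1.6
   vertex 3.0 3.9 4.8
   vertex 0.2 2.0 2.0
  endloop
 endfacet
 facet normal -0.088 -0.633 0.769
  outer loop
   vertex 0.2 0.4 1.6
   vertex 4.3 0.8 2.4
   vertex 3.0 3.9 4.8
  endloop
 endfacet
 facet normal 0.319 0.948 -0.019
  outer loop
   vertex 0.4 4.7 1.1
   vertex 3.0 3.9 4.8
   vertex 4.6 3.3 1.8
  endloop
 endfacet
 facet normal 0.308 0.530 -0.790
  outer loop
   vertex 0.4 4.7 1.1
   vertex 4.6 3.3 1.8
   vertex 1.1 2.8 0.1
  endloop
 endfacet
 facet normal -0.765 0.254 0.592
  outer loop
   vertex 0.4 4.7 1.1
   vertex 0.2 2.0 2.0
   vertex 3.0 3.9 4.8
  endloop
 endfacet
 facet normal -0.992 0.031 -0.126
  outer loop
   vertex 0.4 4.7 1.1
   vertex 0.2 0.4 1.6
   vertex 0.2 2.0 2.0
  endloop
 endfacet
 facet normal -0.840 -0.024 -0.542
  outer loop
   vertex 0.4 4.7 1.1
   vertex 1.1 2.8 0.1
   vertex 0.2 0.4 1.6
  endloop
 endfacet
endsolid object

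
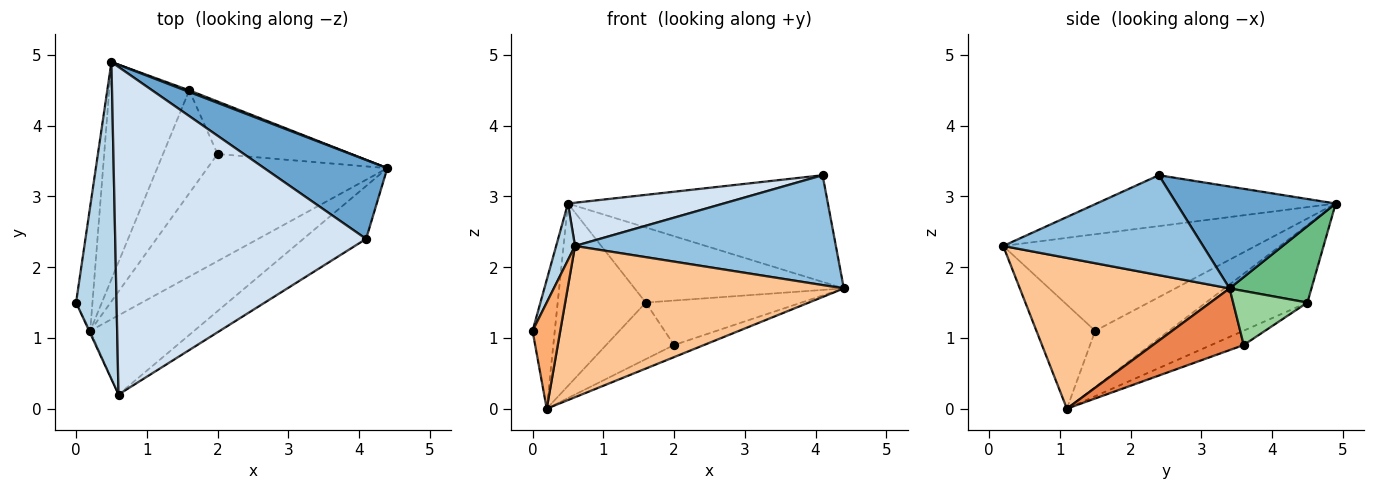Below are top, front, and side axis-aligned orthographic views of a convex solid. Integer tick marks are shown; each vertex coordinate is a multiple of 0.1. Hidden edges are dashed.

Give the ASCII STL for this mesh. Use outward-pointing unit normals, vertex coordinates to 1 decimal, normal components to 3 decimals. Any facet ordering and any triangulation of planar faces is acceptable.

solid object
 facet normal 0.442 0.721 0.534
  outer loop
   vertex 4.1 2.4 3.3
   vertex 4.4 3.4 1.7
   vertex 0.5 4.9 2.9
  endloop
 endfacet
 facet normal 0.568 -0.742 -0.357
  outer loop
   vertex 0.6 0.2 2.3
   vertex 4.4 3.4 1.7
   vertex 4.1 2.4 3.3
  endloop
 endfacet
 facet normal -0.920 -0.069 0.386
  outer loop
   vertex 0.6 0.2 2.3
   vertex 0.5 4.9 2.9
   vertex 0.0 1.5 1.1
  endloop
 endfacet
 facet normal -0.197 -0.128 0.972
  outer loop
   vertex 0.6 0.2 2.3
   vertex 4.1 2.4 3.3
   vertex 0.5 4.9 2.9
  endloop
 endfacet
 facet normal 0.322 0.106 -0.941
  outer loop
   vertex 0.2 1.1 0.0
   vertex 2.0 3.6 0.9
   vertex 4.4 3.4 1.7
  endloop
 endfacet
 facet normal -0.905 -0.426 -0.009
  outer loop
   vertex 0.2 1.1 0.0
   vertex 0.6 0.2 2.3
   vertex 0.0 1.5 1.1
  endloop
 endfacet
 facet normal 0.558 -0.735 -0.385
  outer loop
   vertex 0.2 1.1 0.0
   vertex 4.4 3.4 1.7
   vertex 0.6 0.2 2.3
  endloop
 endfacet
 facet normal -0.922 0.278 -0.269
  outer loop
   vertex 0.2 1.1 0.0
   vertex 0.0 1.5 1.1
   vertex 0.5 4.9 2.9
  endloop
 endfacet
 facet normal 0.364 0.931 0.020
  outer loop
   vertex 1.6 4.5 1.5
   vertex 0.5 4.9 2.9
   vertex 4.4 3.4 1.7
  endloop
 endfacet
 facet normal 0.295 0.617 -0.730
  outer loop
   vertex 1.6 4.5 1.5
   vertex 4.4 3.4 1.7
   vertex 2.0 3.6 0.9
  endloop
 endfacet
 facet normal -0.595 0.517 -0.615
  outer loop
   vertex 1.6 4.5 1.5
   vertex 0.2 1.1 0.0
   vertex 0.5 4.9 2.9
  endloop
 endfacet
 facet normal -0.225 0.469 -0.854
  outer loop
   vertex 1.6 4.5 1.5
   vertex 2.0 3.6 0.9
   vertex 0.2 1.1 0.0
  endloop
 endfacet
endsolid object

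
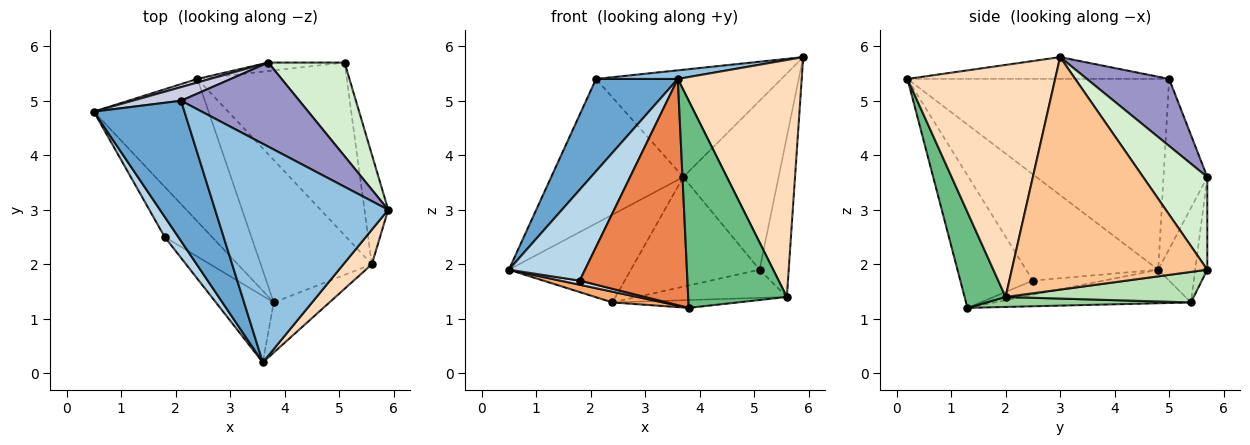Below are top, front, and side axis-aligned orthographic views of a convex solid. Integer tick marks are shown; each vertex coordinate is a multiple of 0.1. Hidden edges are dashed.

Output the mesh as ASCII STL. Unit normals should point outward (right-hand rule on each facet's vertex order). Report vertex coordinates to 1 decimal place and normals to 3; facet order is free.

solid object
 facet normal -0.869 -0.272 0.413
  outer loop
   vertex 2.1 5.0 5.4
   vertex 0.5 4.8 1.9
   vertex 3.6 0.2 5.4
  endloop
 endfacet
 facet normal -0.125 -0.039 0.991
  outer loop
   vertex 2.1 5.0 5.4
   vertex 3.6 0.2 5.4
   vertex 5.9 3.0 5.8
  endloop
 endfacet
 facet normal -0.861 -0.496 0.110
  outer loop
   vertex 1.8 2.5 1.7
   vertex 3.6 0.2 5.4
   vertex 0.5 4.8 1.9
  endloop
 endfacet
 facet normal -0.286 -0.079 -0.955
  outer loop
   vertex 1.8 2.5 1.7
   vertex 0.5 4.8 1.9
   vertex 3.8 1.3 1.2
  endloop
 endfacet
 facet normal -0.543 -0.806 -0.237
  outer loop
   vertex 1.8 2.5 1.7
   vertex 3.8 1.3 1.2
   vertex 3.6 0.2 5.4
  endloop
 endfacet
 facet normal -0.280 -0.072 -0.957
  outer loop
   vertex 2.4 5.4 1.3
   vertex 3.8 1.3 1.2
   vertex 0.5 4.8 1.9
  endloop
 endfacet
 facet normal 0.984 0.147 -0.100
  outer loop
   vertex 5.6 2.0 1.4
   vertex 5.1 5.7 1.9
   vertex 5.9 3.0 5.8
  endloop
 endfacet
 facet normal 0.763 -0.640 0.093
  outer loop
   vertex 5.6 2.0 1.4
   vertex 5.9 3.0 5.8
   vertex 3.6 0.2 5.4
  endloop
 endfacet
 facet normal 0.375 -0.901 -0.218
  outer loop
   vertex 5.6 2.0 1.4
   vertex 3.6 0.2 5.4
   vertex 3.8 1.3 1.2
  endloop
 endfacet
 facet normal 0.089 0.055 -0.995
  outer loop
   vertex 5.6 2.0 1.4
   vertex 3.8 1.3 1.2
   vertex 2.4 5.4 1.3
  endloop
 endfacet
 facet normal 0.198 0.157 -0.968
  outer loop
   vertex 5.6 2.0 1.4
   vertex 2.4 5.4 1.3
   vertex 5.1 5.7 1.9
  endloop
 endfacet
 facet normal 0.507 0.754 0.418
  outer loop
   vertex 3.7 5.7 3.6
   vertex 5.9 3.0 5.8
   vertex 5.1 5.7 1.9
  endloop
 endfacet
 facet normal 0.330 0.743 0.582
  outer loop
   vertex 3.7 5.7 3.6
   vertex 2.1 5.0 5.4
   vertex 5.9 3.0 5.8
  endloop
 endfacet
 facet normal -0.093 0.993 -0.077
  outer loop
   vertex 3.7 5.7 3.6
   vertex 5.1 5.7 1.9
   vertex 2.4 5.4 1.3
  endloop
 endfacet
 facet normal -0.313 0.945 0.089
  outer loop
   vertex 3.7 5.7 3.6
   vertex 0.5 4.8 1.9
   vertex 2.1 5.0 5.4
  endloop
 endfacet
 facet normal -0.290 0.956 0.039
  outer loop
   vertex 3.7 5.7 3.6
   vertex 2.4 5.4 1.3
   vertex 0.5 4.8 1.9
  endloop
 endfacet
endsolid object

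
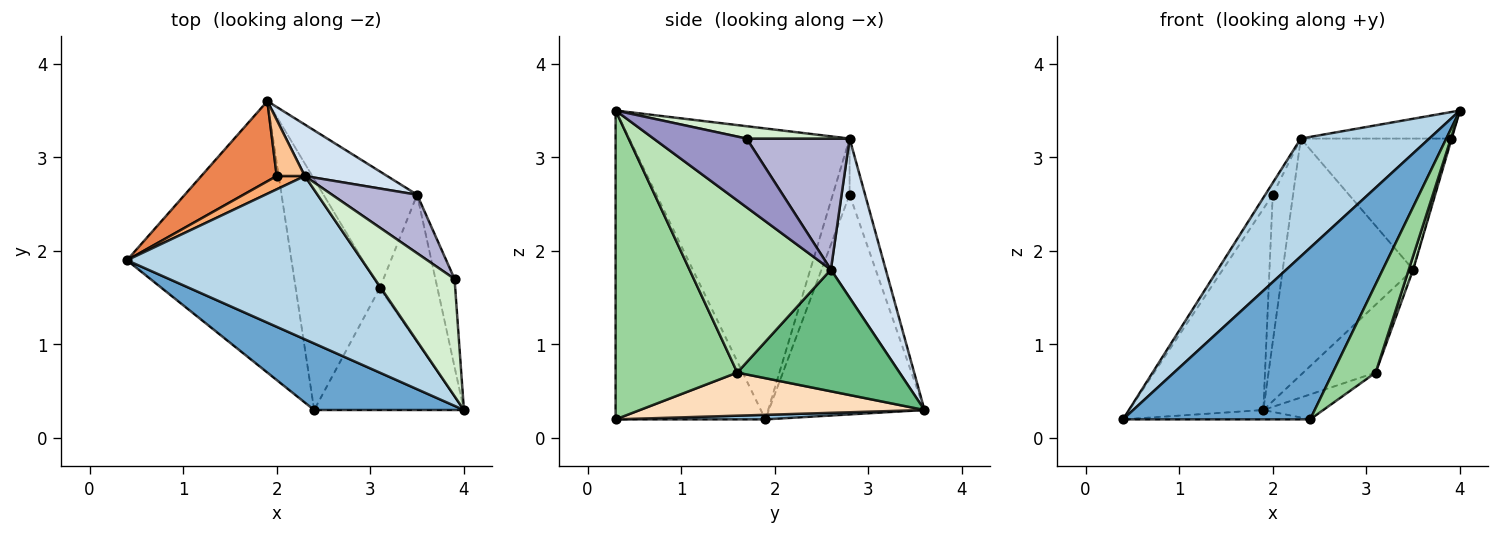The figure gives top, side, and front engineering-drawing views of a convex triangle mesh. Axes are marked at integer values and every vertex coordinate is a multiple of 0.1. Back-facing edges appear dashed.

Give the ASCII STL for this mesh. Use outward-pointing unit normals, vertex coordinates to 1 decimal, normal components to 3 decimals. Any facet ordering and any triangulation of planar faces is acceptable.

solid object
 facet normal -0.598 -0.747 0.290
  outer loop
   vertex 2.4 0.3 0.2
   vertex 4.0 0.3 3.5
   vertex 0.4 1.9 0.2
  endloop
 endfacet
 facet normal 0.028 0.034 -0.999
  outer loop
   vertex 2.4 0.3 0.2
   vertex 0.4 1.9 0.2
   vertex 1.9 3.6 0.3
  endloop
 endfacet
 facet normal -0.708 -0.413 0.572
  outer loop
   vertex 2.3 2.8 3.2
   vertex 0.4 1.9 0.2
   vertex 4.0 0.3 3.5
  endloop
 endfacet
 facet normal 0.380 0.904 0.197
  outer loop
   vertex 3.5 2.6 1.8
   vertex 1.9 3.6 0.3
   vertex 2.3 2.8 3.2
  endloop
 endfacet
 facet normal -0.733 0.632 0.252
  outer loop
   vertex 2.0 2.8 2.6
   vertex 1.9 3.6 0.3
   vertex 0.4 1.9 0.2
  endloop
 endfacet
 facet normal -0.831 0.369 0.416
  outer loop
   vertex 2.0 2.8 2.6
   vertex 0.4 1.9 0.2
   vertex 2.3 2.8 3.2
  endloop
 endfacet
 facet normal -0.580 0.761 0.290
  outer loop
   vertex 2.0 2.8 2.6
   vertex 2.3 2.8 3.2
   vertex 1.9 3.6 0.3
  endloop
 endfacet
 facet normal 0.455 0.096 -0.885
  outer loop
   vertex 3.1 1.6 0.7
   vertex 2.4 0.3 0.2
   vertex 1.9 3.6 0.3
  endloop
 endfacet
 facet normal 0.747 0.333 -0.575
  outer loop
   vertex 3.1 1.6 0.7
   vertex 1.9 3.6 0.3
   vertex 3.5 2.6 1.8
  endloop
 endfacet
 facet normal 0.858 -0.302 -0.416
  outer loop
   vertex 3.1 1.6 0.7
   vertex 4.0 0.3 3.5
   vertex 2.4 0.3 0.2
  endloop
 endfacet
 facet normal 0.948 -0.029 -0.318
  outer loop
   vertex 3.1 1.6 0.7
   vertex 3.5 2.6 1.8
   vertex 4.0 0.3 3.5
  endloop
 endfacet
 facet normal 0.149 0.217 0.965
  outer loop
   vertex 3.9 1.7 3.2
   vertex 2.3 2.8 3.2
   vertex 4.0 0.3 3.5
  endloop
 endfacet
 facet normal 0.963 0.011 -0.268
  outer loop
   vertex 3.9 1.7 3.2
   vertex 4.0 0.3 3.5
   vertex 3.5 2.6 1.8
  endloop
 endfacet
 facet normal 0.532 0.773 0.345
  outer loop
   vertex 3.9 1.7 3.2
   vertex 3.5 2.6 1.8
   vertex 2.3 2.8 3.2
  endloop
 endfacet
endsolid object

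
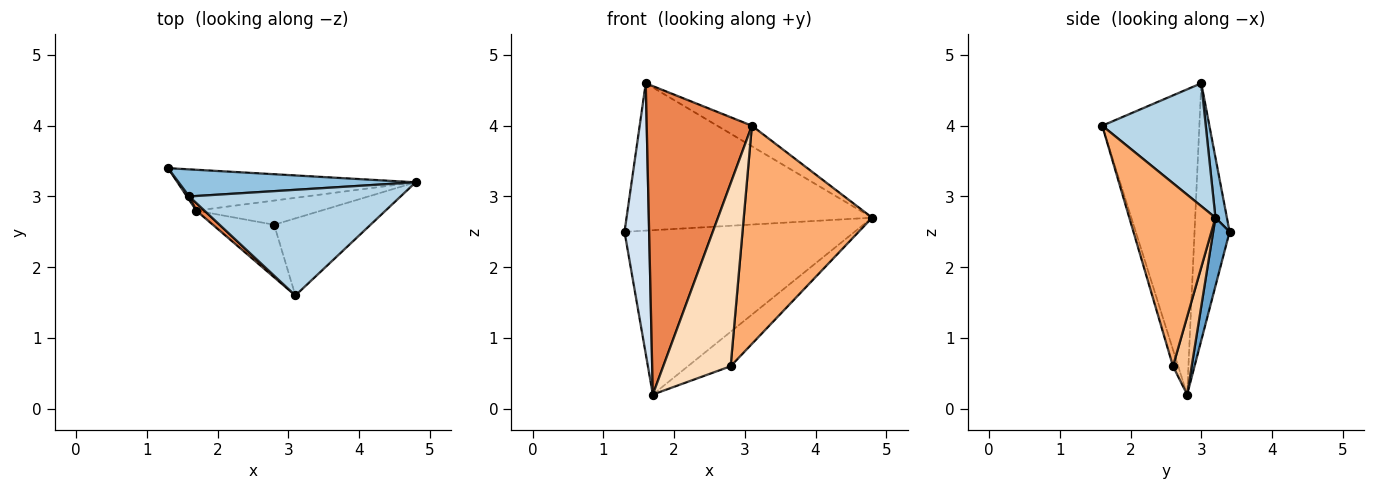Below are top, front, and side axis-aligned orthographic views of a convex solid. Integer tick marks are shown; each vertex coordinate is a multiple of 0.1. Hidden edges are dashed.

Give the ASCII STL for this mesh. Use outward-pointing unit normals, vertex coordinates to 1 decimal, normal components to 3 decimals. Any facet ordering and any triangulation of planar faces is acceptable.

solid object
 facet normal 0.069 0.968 -0.241
  outer loop
   vertex 1.7 2.8 0.2
   vertex 1.3 3.4 2.5
   vertex 4.8 3.2 2.7
  endloop
 endfacet
 facet normal 0.046 0.982 0.181
  outer loop
   vertex 1.6 3.0 4.6
   vertex 4.8 3.2 2.7
   vertex 1.3 3.4 2.5
  endloop
 endfacet
 facet normal 0.496 0.166 0.852
  outer loop
   vertex 1.6 3.0 4.6
   vertex 3.1 1.6 4.0
   vertex 4.8 3.2 2.7
  endloop
 endfacet
 facet normal -0.819 -0.574 0.008
  outer loop
   vertex 1.6 3.0 4.6
   vertex 1.3 3.4 2.5
   vertex 1.7 2.8 0.2
  endloop
 endfacet
 facet normal -0.678 -0.735 0.018
  outer loop
   vertex 1.6 3.0 4.6
   vertex 1.7 2.8 0.2
   vertex 3.1 1.6 4.0
  endloop
 endfacet
 facet normal 0.535 -0.797 -0.282
  outer loop
   vertex 2.8 2.6 0.6
   vertex 4.8 3.2 2.7
   vertex 3.1 1.6 4.0
  endloop
 endfacet
 facet normal 0.337 0.771 -0.541
  outer loop
   vertex 2.8 2.6 0.6
   vertex 1.7 2.8 0.2
   vertex 4.8 3.2 2.7
  endloop
 endfacet
 facet normal -0.074 -0.958 -0.275
  outer loop
   vertex 2.8 2.6 0.6
   vertex 3.1 1.6 4.0
   vertex 1.7 2.8 0.2
  endloop
 endfacet
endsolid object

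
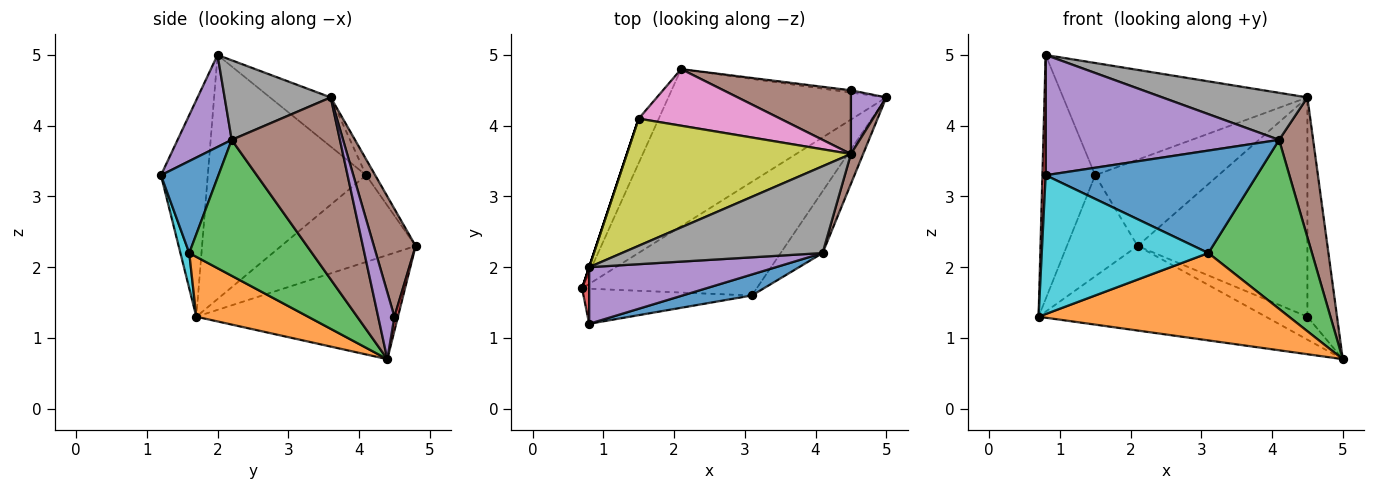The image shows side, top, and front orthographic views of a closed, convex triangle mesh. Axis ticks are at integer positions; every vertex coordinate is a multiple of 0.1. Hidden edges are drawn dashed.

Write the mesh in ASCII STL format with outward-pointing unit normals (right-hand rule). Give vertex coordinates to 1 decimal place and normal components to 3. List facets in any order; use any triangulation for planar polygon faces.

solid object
 facet normal -0.388 0.437 -0.812
  outer loop
   vertex 2.1 4.8 2.3
   vertex 5.0 4.4 0.7
   vertex 0.7 1.7 1.3
  endloop
 endfacet
 facet normal -0.867 0.456 -0.201
  outer loop
   vertex 1.5 4.1 3.3
   vertex 2.1 4.8 2.3
   vertex 0.7 1.7 1.3
  endloop
 endfacet
 facet normal -0.949 0.316 0.000
  outer loop
   vertex 1.5 4.1 3.3
   vertex 0.7 1.7 1.3
   vertex 0.8 2.0 5.0
  endloop
 endfacet
 facet normal -0.997 -0.069 0.033
  outer loop
   vertex 0.8 1.2 3.3
   vertex 0.8 2.0 5.0
   vertex 0.7 1.7 1.3
  endloop
 endfacet
 facet normal 0.205 -0.886 0.417
  outer loop
   vertex 0.8 1.2 3.3
   vertex 4.1 2.2 3.8
   vertex 0.8 2.0 5.0
  endloop
 endfacet
 facet normal 0.952 -0.299 0.064
  outer loop
   vertex 4.5 3.6 4.4
   vertex 4.1 2.2 3.8
   vertex 5.0 4.4 0.7
  endloop
 endfacet
 facet normal -0.062 0.835 0.547
  outer loop
   vertex 4.5 3.6 4.4
   vertex 2.1 4.8 2.3
   vertex 1.5 4.1 3.3
  endloop
 endfacet
 facet normal 0.329 -0.450 0.830
  outer loop
   vertex 4.5 3.6 4.4
   vertex 0.8 2.0 5.0
   vertex 4.1 2.2 3.8
  endloop
 endfacet
 facet normal -0.162 0.653 0.740
  outer loop
   vertex 4.5 3.6 4.4
   vertex 1.5 4.1 3.3
   vertex 0.8 2.0 5.0
  endloop
 endfacet
 facet normal 0.051 -0.968 -0.245
  outer loop
   vertex 3.1 1.6 2.2
   vertex 0.8 1.2 3.3
   vertex 0.7 1.7 1.3
  endloop
 endfacet
 facet normal 0.257 -0.947 0.194
  outer loop
   vertex 3.1 1.6 2.2
   vertex 4.1 2.2 3.8
   vertex 0.8 1.2 3.3
  endloop
 endfacet
 facet normal 0.262 -0.588 -0.765
  outer loop
   vertex 3.1 1.6 2.2
   vertex 0.7 1.7 1.3
   vertex 5.0 4.4 0.7
  endloop
 endfacet
 facet normal 0.744 -0.628 -0.230
  outer loop
   vertex 3.1 1.6 2.2
   vertex 5.0 4.4 0.7
   vertex 4.1 2.2 3.8
  endloop
 endfacet
 facet normal 0.084 0.992 -0.095
  outer loop
   vertex 4.5 4.5 1.3
   vertex 5.0 4.4 0.7
   vertex 2.1 4.8 2.3
  endloop
 endfacet
 facet normal 0.466 0.850 0.247
  outer loop
   vertex 4.5 4.5 1.3
   vertex 4.5 3.6 4.4
   vertex 5.0 4.4 0.7
  endloop
 endfacet
 facet normal 0.230 0.935 0.271
  outer loop
   vertex 4.5 4.5 1.3
   vertex 2.1 4.8 2.3
   vertex 4.5 3.6 4.4
  endloop
 endfacet
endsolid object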